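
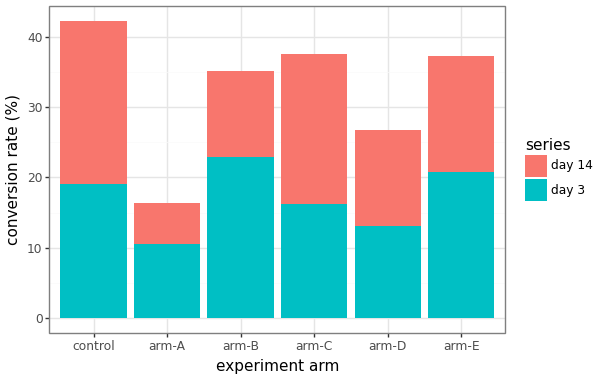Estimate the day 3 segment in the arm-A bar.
≈ 10

day 3 top ≈ 10, bottom ≈ 0; segment ≈ 10.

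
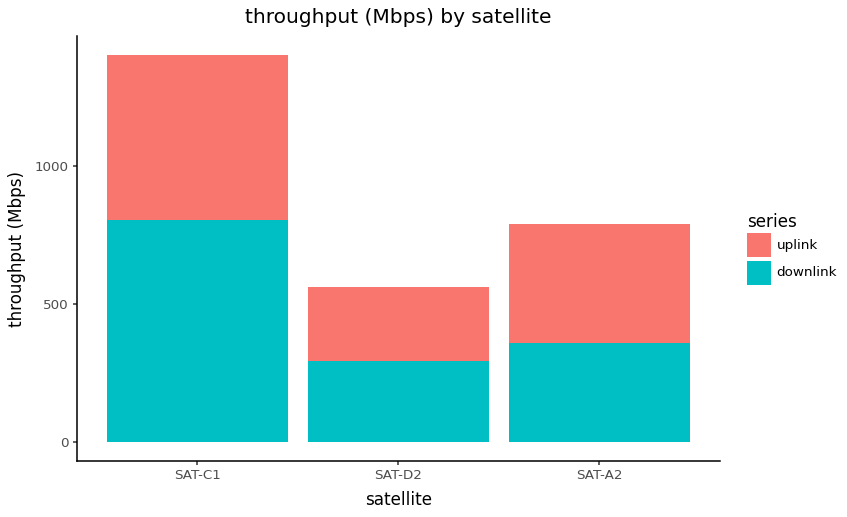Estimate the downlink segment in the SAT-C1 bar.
downlink top ≈ 800, bottom ≈ 0; segment ≈ 800.

≈ 800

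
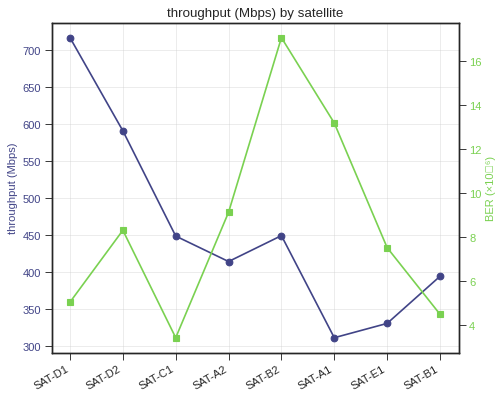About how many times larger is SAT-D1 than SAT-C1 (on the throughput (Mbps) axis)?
≈ 1.56×

SAT-D1 ≈ 700, SAT-C1 ≈ 450; 700/450 ≈ 1.56.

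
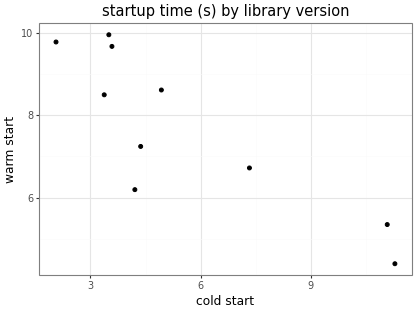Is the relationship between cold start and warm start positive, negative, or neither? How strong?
Points are negatively correlated; strong (|r| ≈ 0.9).

negative, strong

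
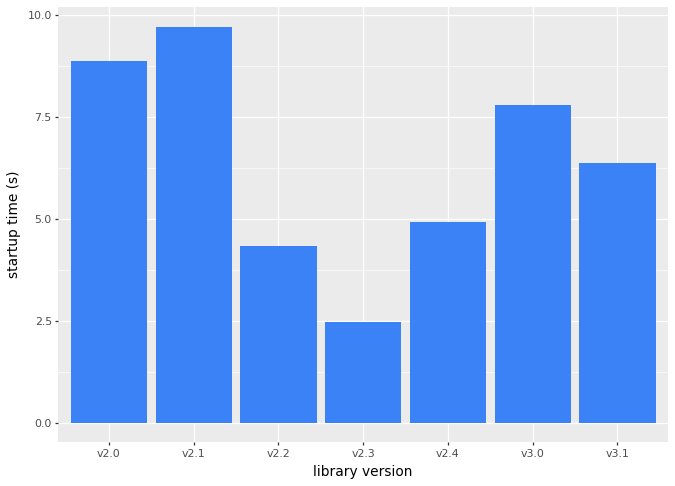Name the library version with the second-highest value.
v2.0

Top 3: v2.1 ≈ 10, v2.0 ≈ 9, v3.0 ≈ 8.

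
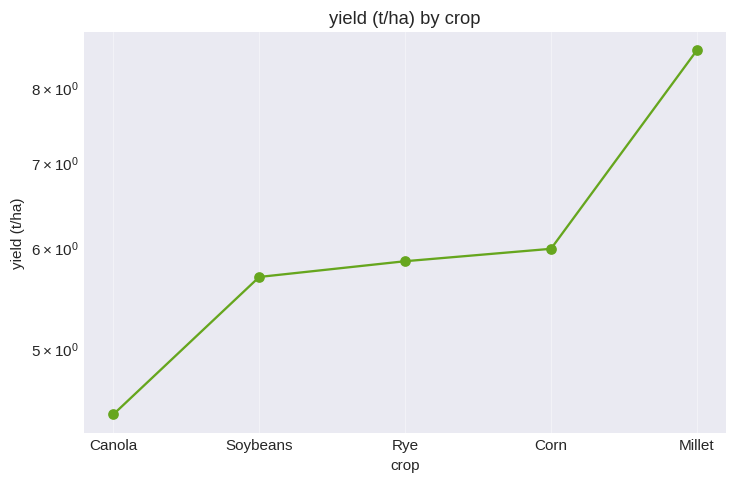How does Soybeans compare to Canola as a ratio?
≈ 1.22×

Soybeans ≈ 5.5, Canola ≈ 4.5; 5.5/4.5 ≈ 1.22.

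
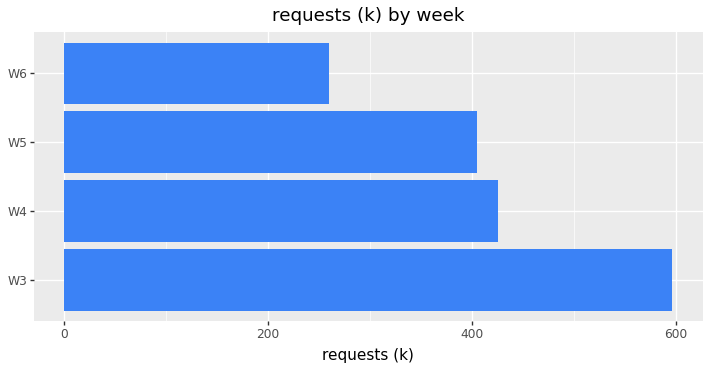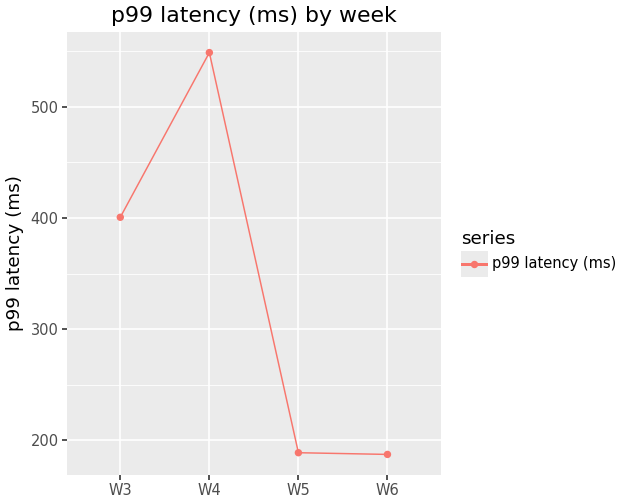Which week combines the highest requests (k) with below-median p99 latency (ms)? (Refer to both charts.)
Chart 2 median p99 latency (ms) ≈ 300; below-median weeks: W5, W6. Among those, W5 has the highest requests (k) (≈ 400).

W5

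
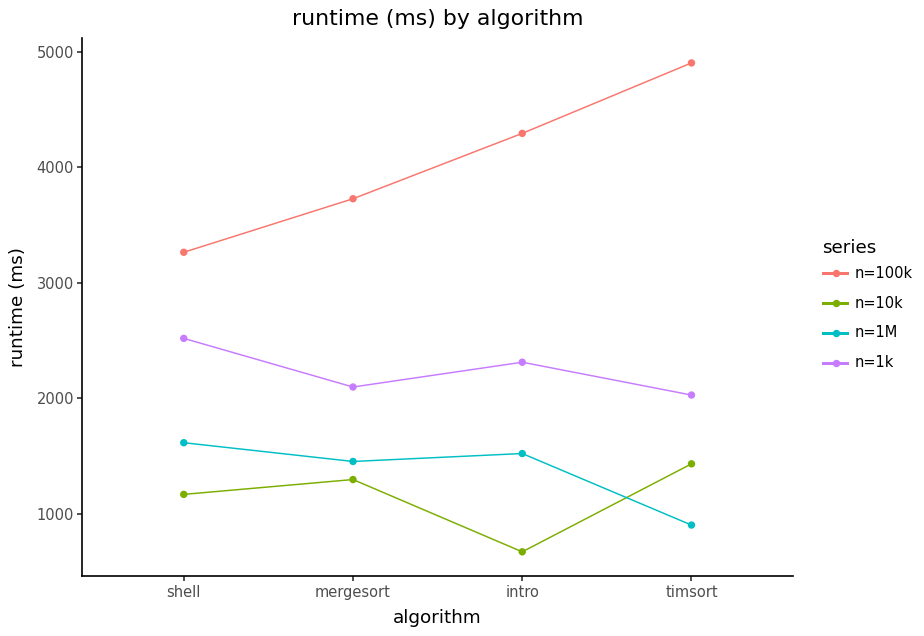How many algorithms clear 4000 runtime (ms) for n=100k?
2

Above 4000: intro, timsort.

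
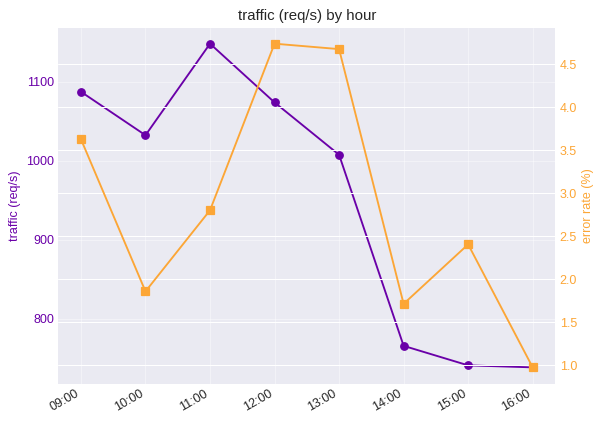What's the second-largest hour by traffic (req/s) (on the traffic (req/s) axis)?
09:00

Top 3 (on the traffic (req/s) axis): 11:00 ≈ 1150, 09:00 ≈ 1100, 12:00 ≈ 1050.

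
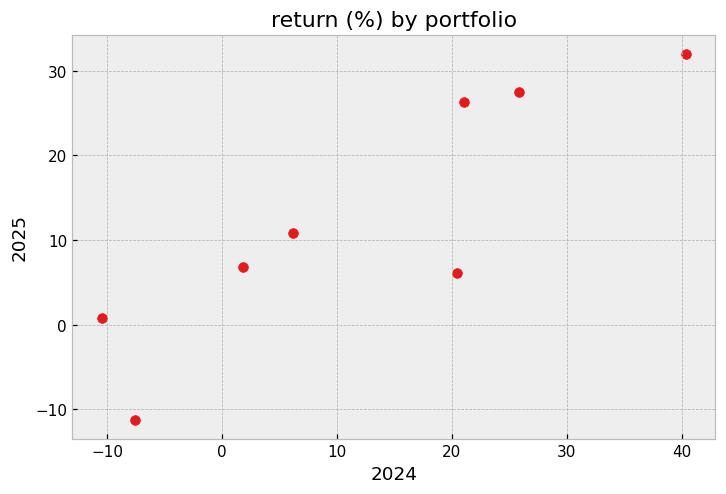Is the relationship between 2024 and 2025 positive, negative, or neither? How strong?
positive, strong

Points are positively correlated; strong (|r| ≈ 0.9).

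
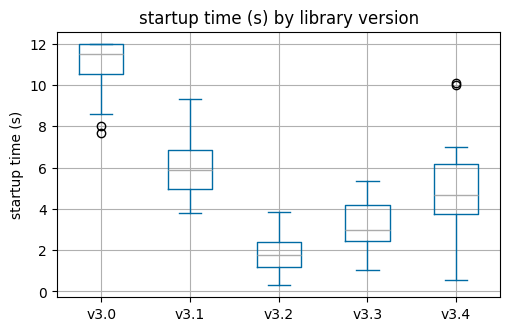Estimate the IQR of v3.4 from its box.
Q3 ≈ 6, Q1 ≈ 4; IQR ≈ 2.

≈ 2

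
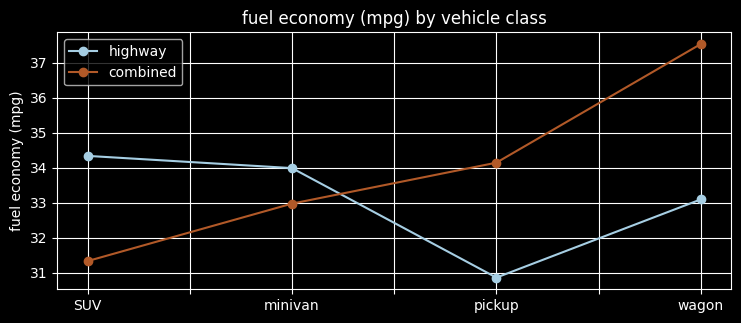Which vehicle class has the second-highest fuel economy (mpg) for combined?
Top 3 for combined: wagon ≈ 38, pickup ≈ 34, minivan ≈ 33.

pickup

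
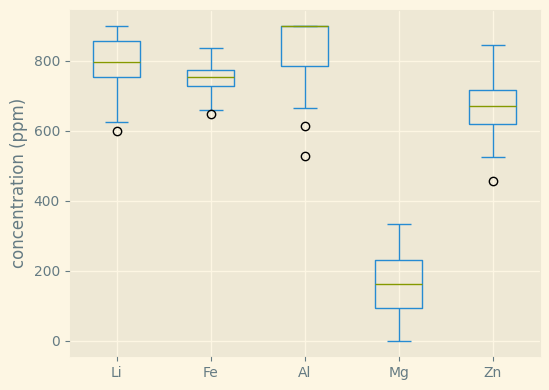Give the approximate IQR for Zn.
≈ 100

Q3 ≈ 700, Q1 ≈ 600; IQR ≈ 100.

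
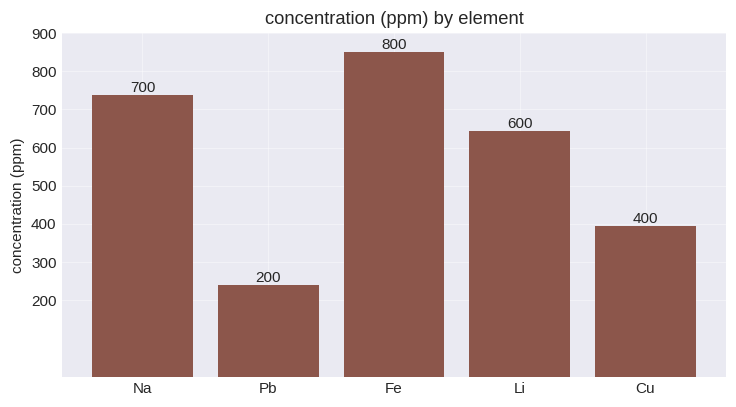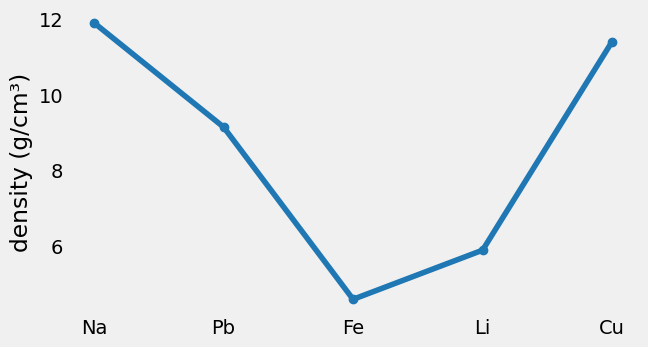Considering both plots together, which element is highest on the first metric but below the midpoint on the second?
Fe

Chart 2 median density (g/cm³) ≈ 10; below-median elements: Fe, Li. Among those, Fe has the highest concentration (ppm) (≈ 800).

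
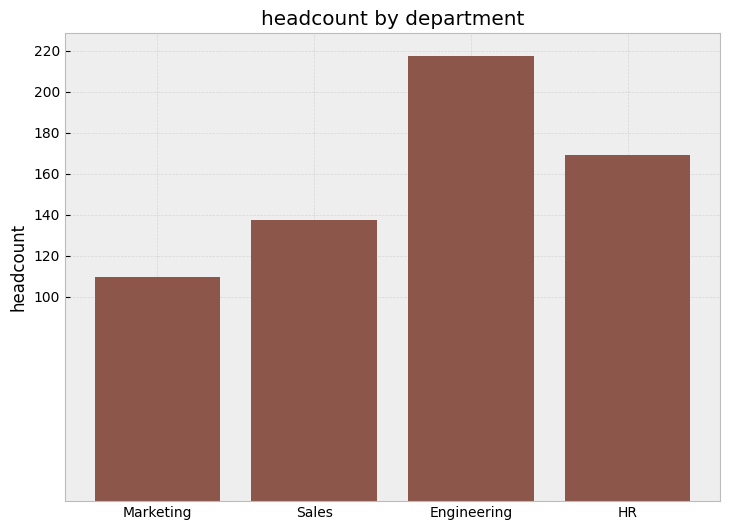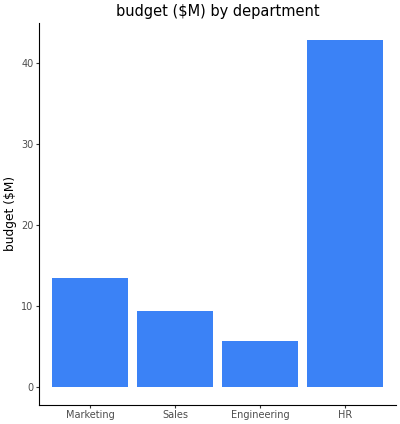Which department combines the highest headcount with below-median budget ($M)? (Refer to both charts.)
Engineering

Chart 2 median budget ($M) ≈ 10; below-median departments: Sales, Engineering. Among those, Engineering has the highest headcount (≈ 220).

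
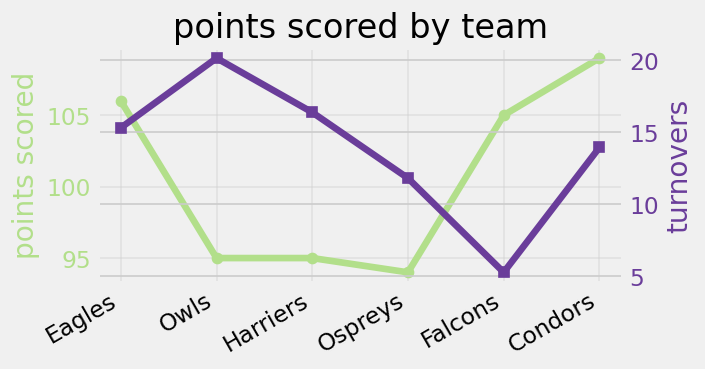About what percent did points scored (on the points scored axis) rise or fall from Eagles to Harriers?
≈ -9.4%

Eagles ≈ 106, Harriers ≈ 96; (96 − 106) / 106 ≈ -9.4%.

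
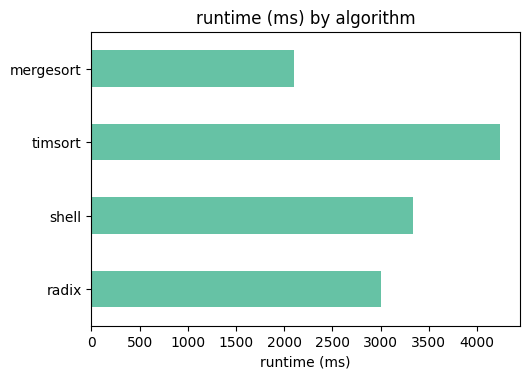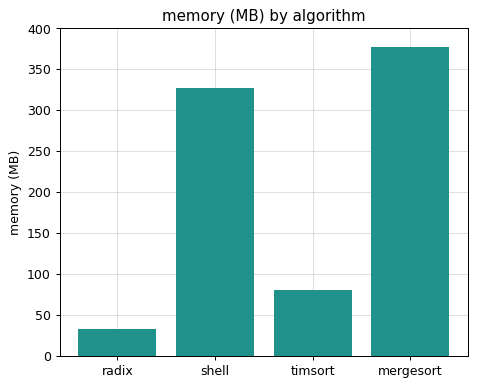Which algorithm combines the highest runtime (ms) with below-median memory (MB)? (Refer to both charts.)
Chart 2 median memory (MB) ≈ 200; below-median algorithms: radix, timsort. Among those, timsort has the highest runtime (ms) (≈ 4000).

timsort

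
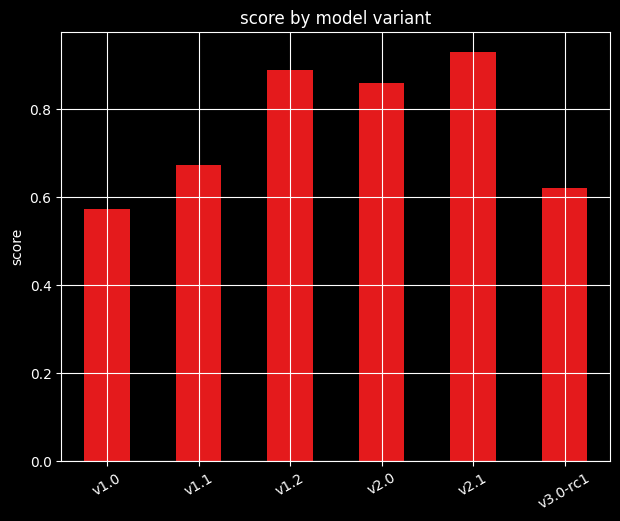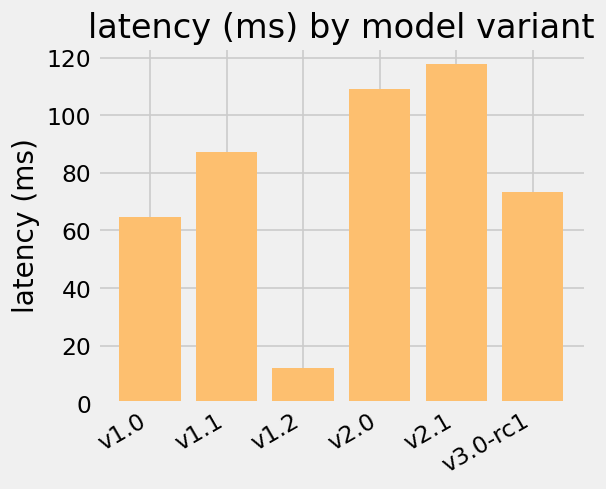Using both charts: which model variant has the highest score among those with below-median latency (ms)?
v1.2

Chart 2 median latency (ms) ≈ 80; below-median model variants: v1.0, v1.2, v3.0-rc1. Among those, v1.2 has the highest score (≈ 0.9).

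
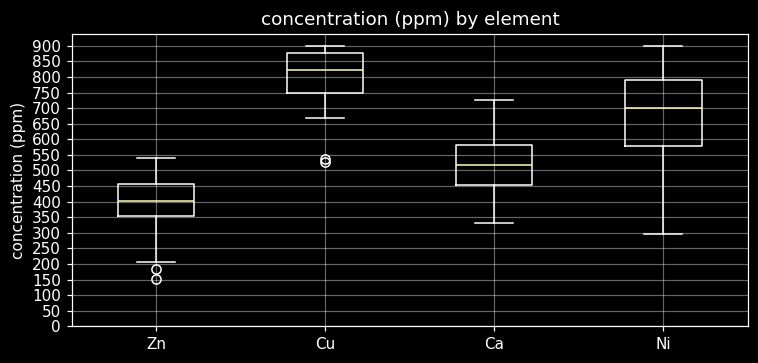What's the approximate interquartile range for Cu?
Q3 ≈ 900, Q1 ≈ 750; IQR ≈ 150.

≈ 150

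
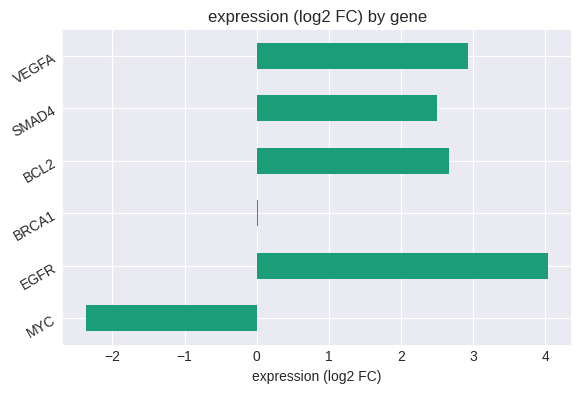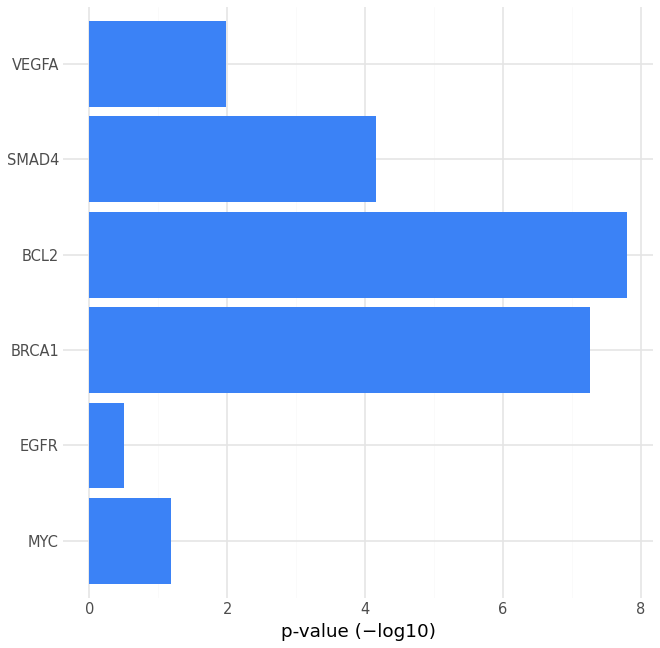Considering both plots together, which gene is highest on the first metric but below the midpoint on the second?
EGFR

Chart 2 median p-value (−log10) ≈ 3; below-median genes: MYC, EGFR, VEGFA. Among those, EGFR has the highest expression (log2 FC) (≈ 4).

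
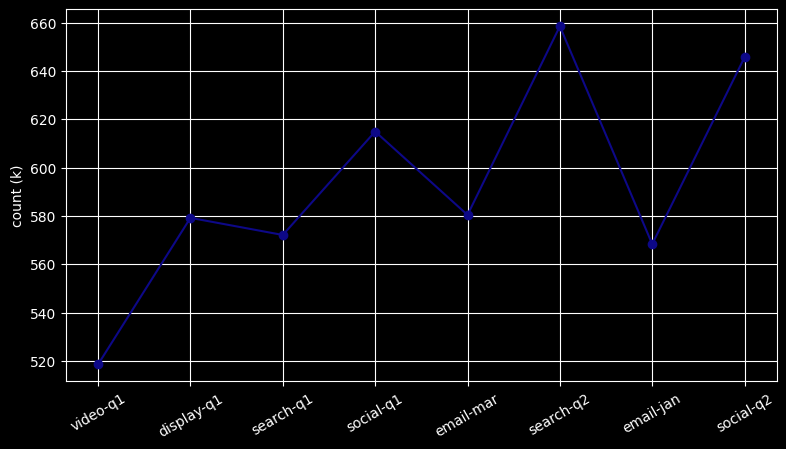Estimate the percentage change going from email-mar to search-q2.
≈ +13.8%

email-mar ≈ 580, search-q2 ≈ 660; (660 − 580) / 580 ≈ +13.8%.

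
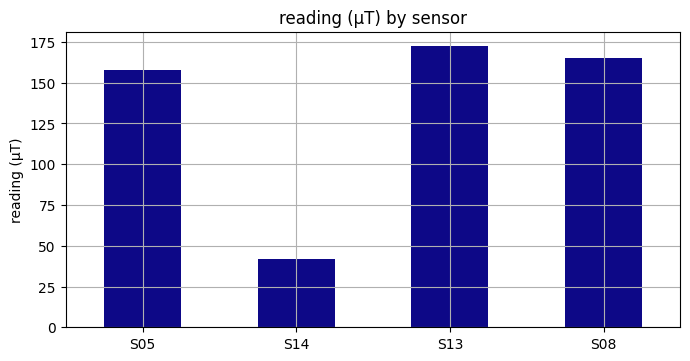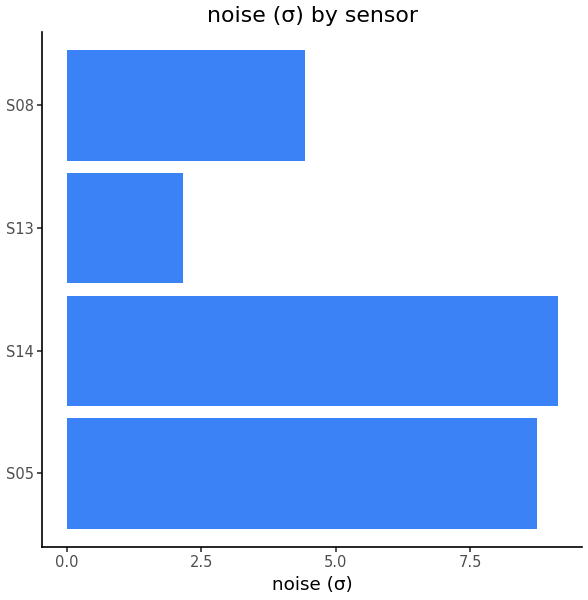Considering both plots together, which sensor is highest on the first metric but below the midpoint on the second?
S13

Chart 2 median noise (σ) ≈ 7; below-median sensors: S13, S08. Among those, S13 has the highest reading (µT) (≈ 180).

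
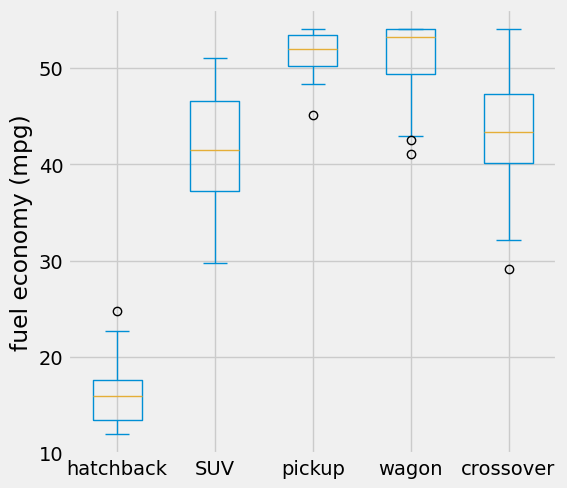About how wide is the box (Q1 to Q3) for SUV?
Q3 ≈ 45, Q1 ≈ 35; IQR ≈ 10.

≈ 10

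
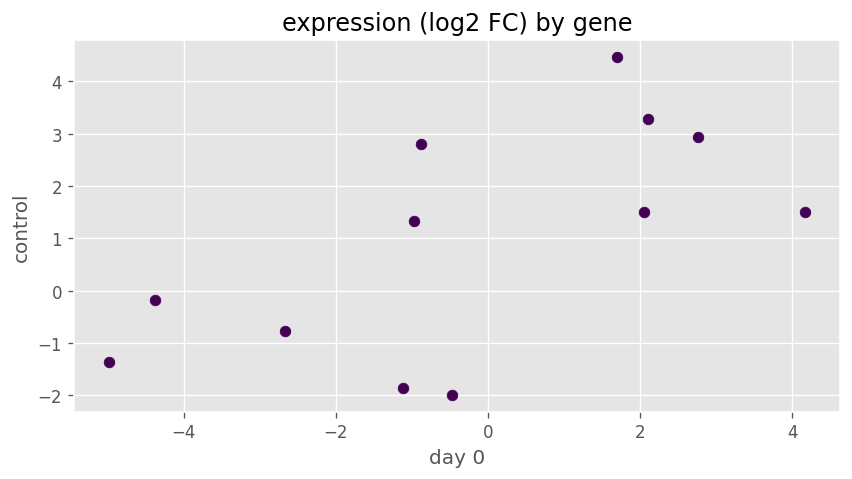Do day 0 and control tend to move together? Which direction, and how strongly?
Points are positively correlated; moderate (|r| ≈ 0.6).

positive, moderate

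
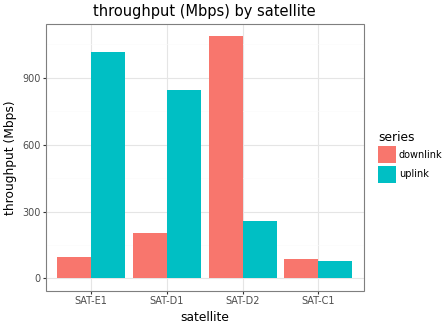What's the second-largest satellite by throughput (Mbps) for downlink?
Top 3 for downlink: SAT-D2 ≈ 1100, SAT-D1 ≈ 200, SAT-E1 ≈ 100.

SAT-D1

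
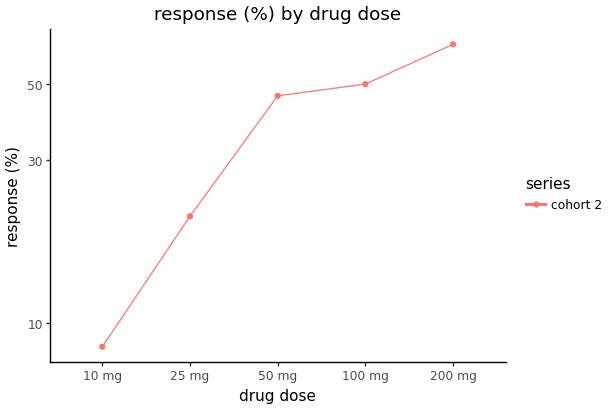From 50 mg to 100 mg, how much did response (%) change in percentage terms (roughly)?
50 mg ≈ 45, 100 mg ≈ 50; (50 − 45) / 45 ≈ +11.1%.

≈ +11.1%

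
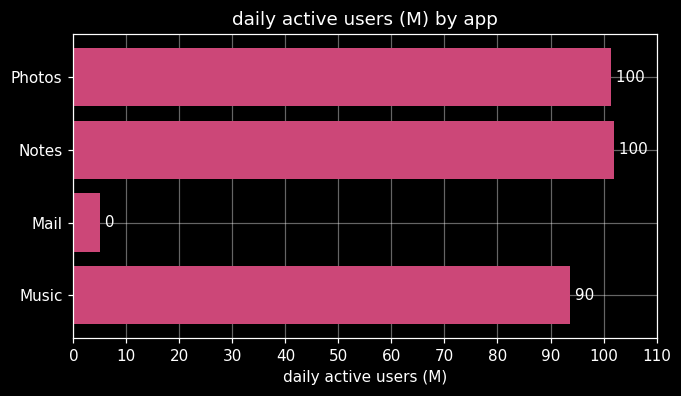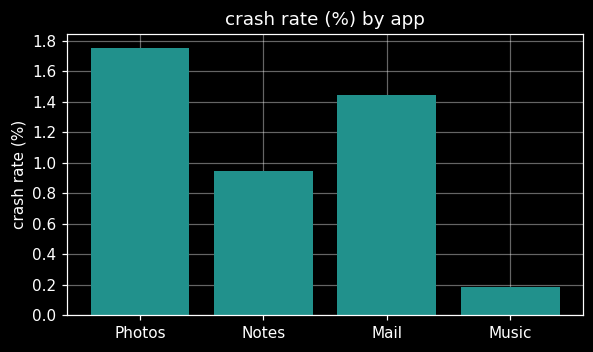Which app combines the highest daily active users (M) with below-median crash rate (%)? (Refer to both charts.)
Notes

Chart 2 median crash rate (%) ≈ 1.2; below-median apps: Notes, Music. Among those, Notes has the highest daily active users (M) (≈ 100).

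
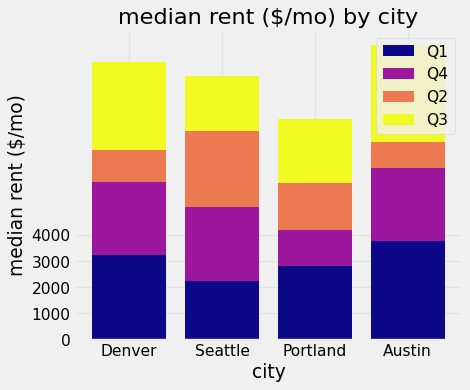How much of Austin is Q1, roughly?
Q1 top ≈ 4000, bottom ≈ 0; segment ≈ 4000.

≈ 4000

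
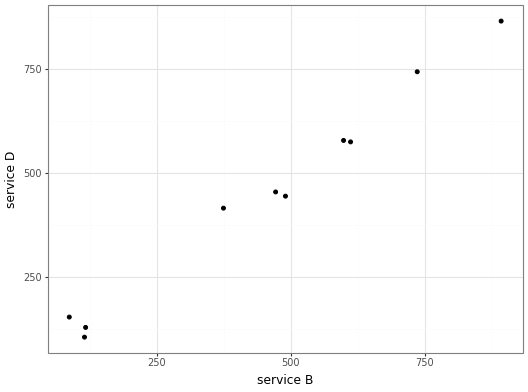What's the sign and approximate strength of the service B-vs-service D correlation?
Points are positively correlated; strong (|r| ≈ 1.0).

positive, strong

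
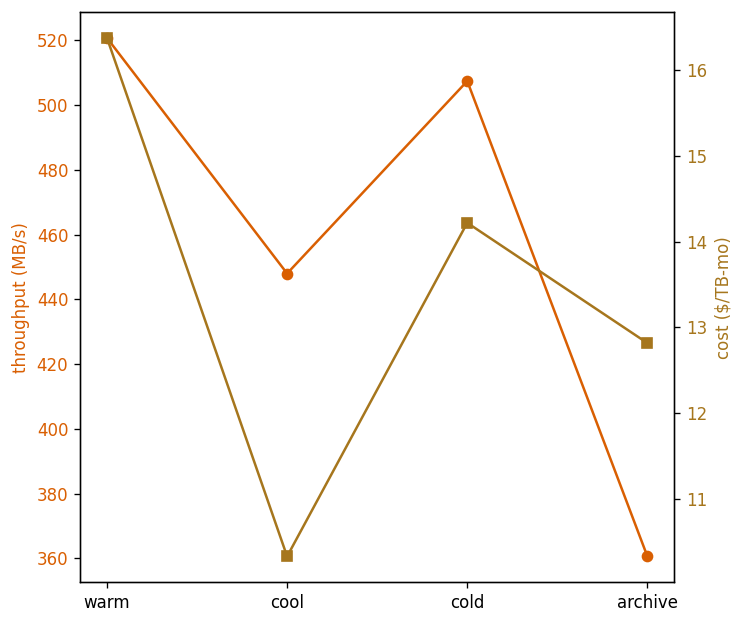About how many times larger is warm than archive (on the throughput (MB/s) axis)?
warm ≈ 520, archive ≈ 360; 520/360 ≈ 1.44.

≈ 1.44×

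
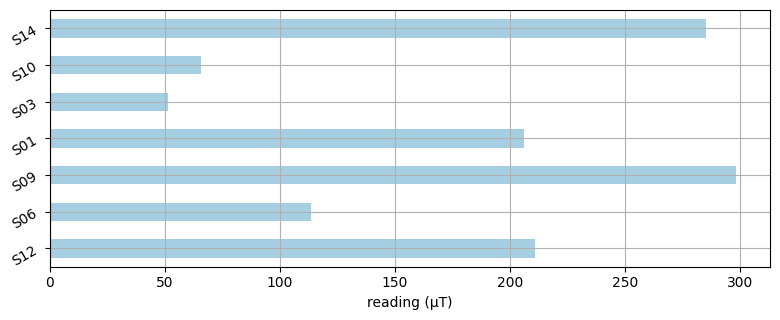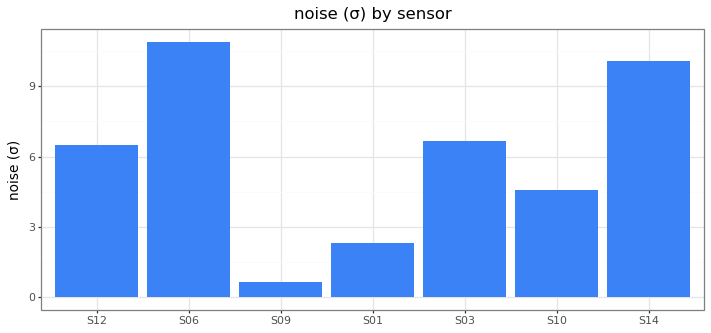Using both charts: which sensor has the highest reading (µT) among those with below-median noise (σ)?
S09

Chart 2 median noise (σ) ≈ 6; below-median sensors: S09, S01, S10. Among those, S09 has the highest reading (µT) (≈ 300).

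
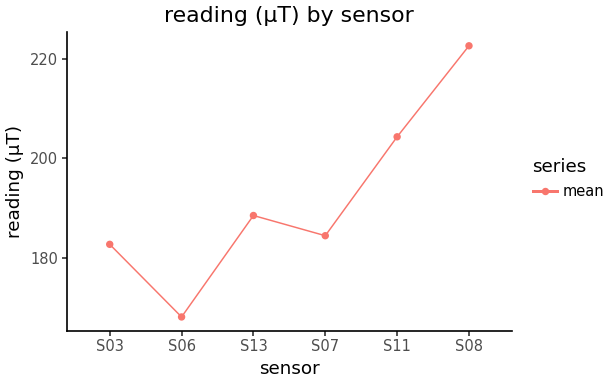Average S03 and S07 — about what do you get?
≈ 185

(185 + 185) / 2 ≈ 185.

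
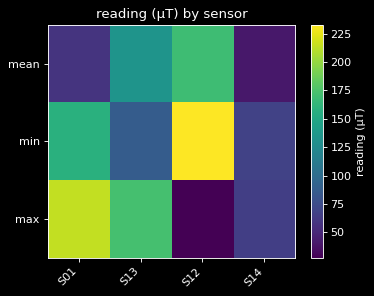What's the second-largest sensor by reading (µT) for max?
S13

Top 3 for max: S01 ≈ 220, S13 ≈ 180, S14 ≈ 60.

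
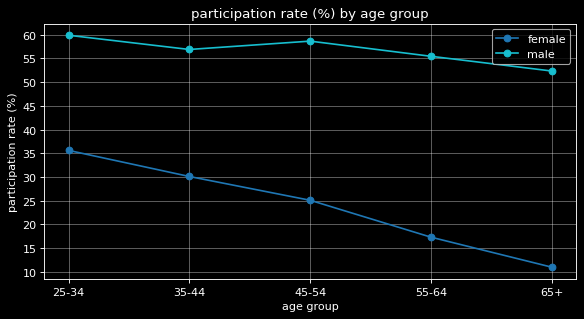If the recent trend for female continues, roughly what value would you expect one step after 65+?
≈ 2.5

Last three: 25, 15, 10 → slope ≈ -7.5/step → next ≈ 2.5.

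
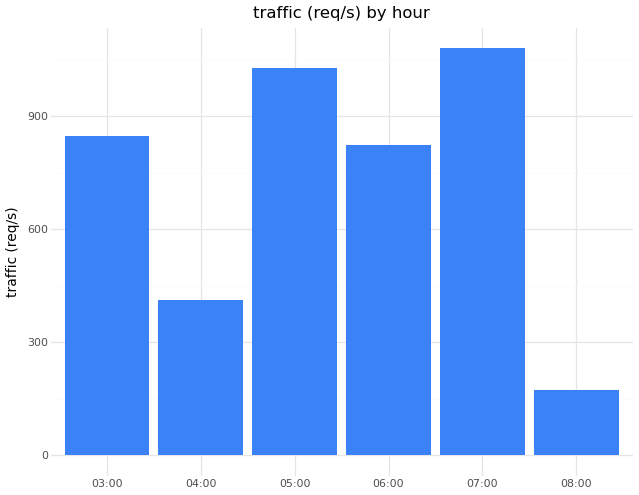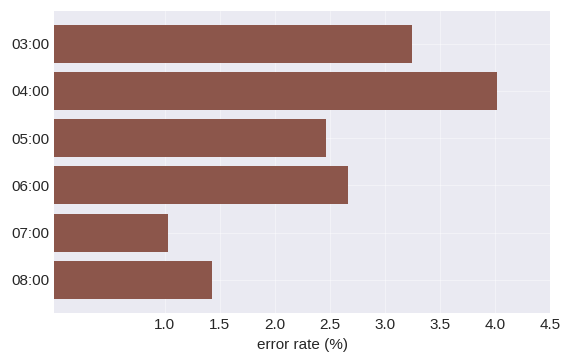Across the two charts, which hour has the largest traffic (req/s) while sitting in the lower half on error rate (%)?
Chart 2 median error rate (%) ≈ 2.5; below-median hours: 05:00, 07:00, 08:00. Among those, 07:00 has the highest traffic (req/s) (≈ 1100).

07:00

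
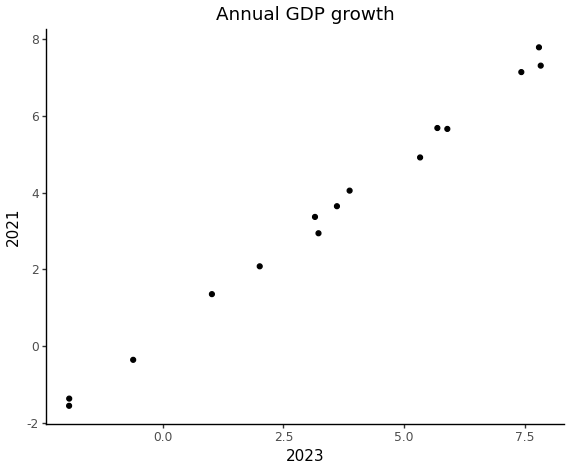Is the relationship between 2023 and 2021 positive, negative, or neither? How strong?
Points are positively correlated; strong (|r| ≈ 1.0).

positive, strong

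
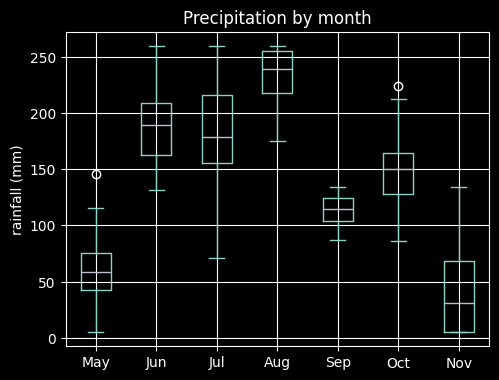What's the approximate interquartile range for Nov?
≈ 60

Q3 ≈ 60, Q1 ≈ 0; IQR ≈ 60.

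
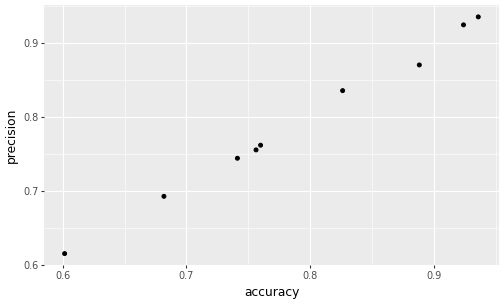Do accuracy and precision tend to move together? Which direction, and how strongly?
Points are positively correlated; strong (|r| ≈ 1.0).

positive, strong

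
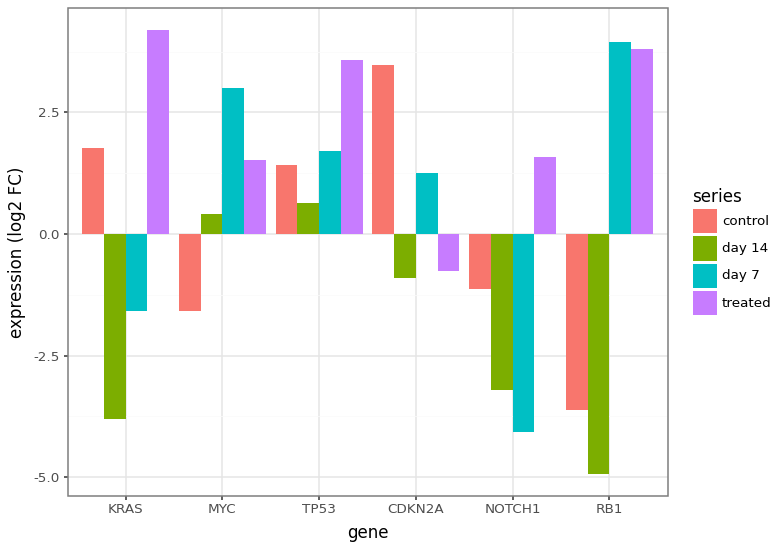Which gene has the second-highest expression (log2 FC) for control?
Top 3 for control: CDKN2A ≈ 3, KRAS ≈ 2, TP53 ≈ 1.

KRAS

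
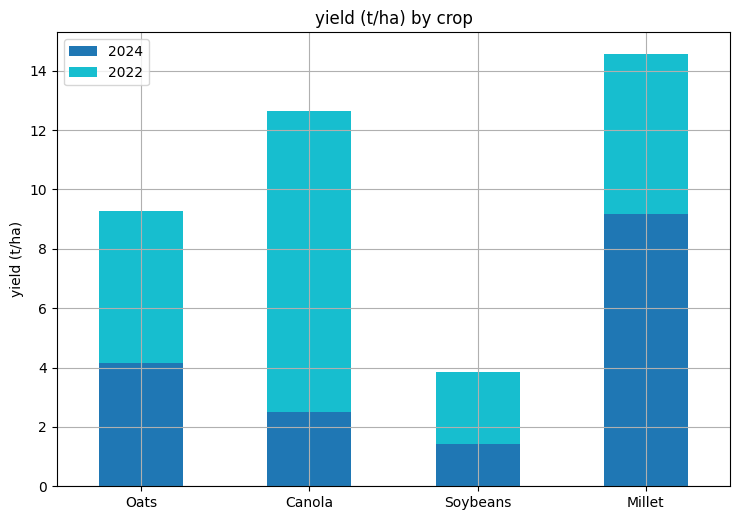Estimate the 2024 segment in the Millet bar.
≈ 10

2024 top ≈ 10, bottom ≈ 0; segment ≈ 10.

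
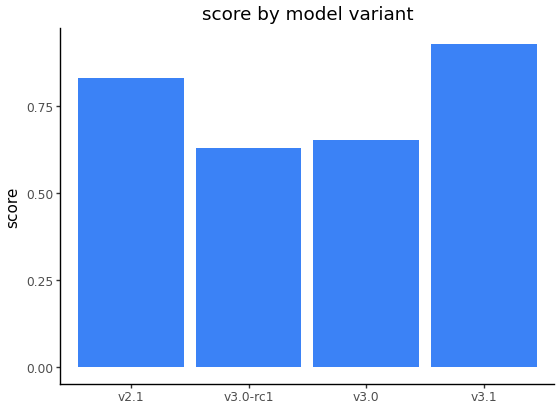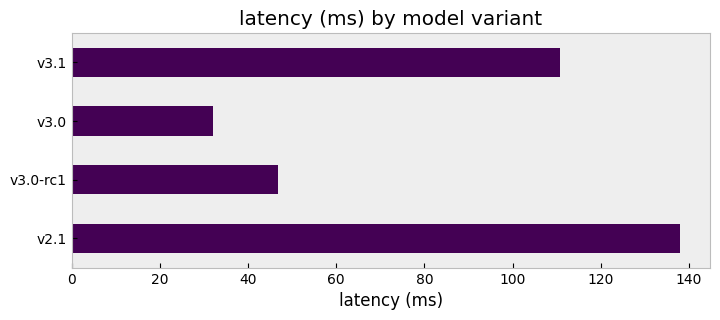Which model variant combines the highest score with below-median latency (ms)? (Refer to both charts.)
v3.0

Chart 2 median latency (ms) ≈ 80; below-median model variants: v3.0-rc1, v3.0. Among those, v3.0 has the highest score (≈ 0.7).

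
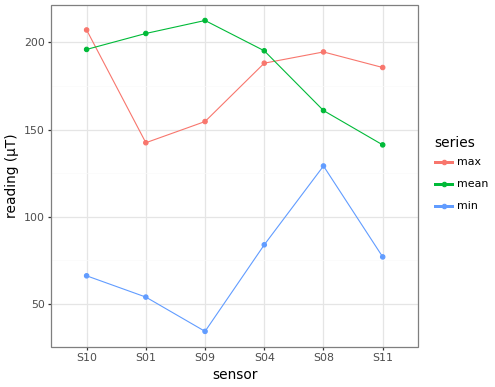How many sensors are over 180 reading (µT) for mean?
Above 180: S10, S01, S09, S04.

4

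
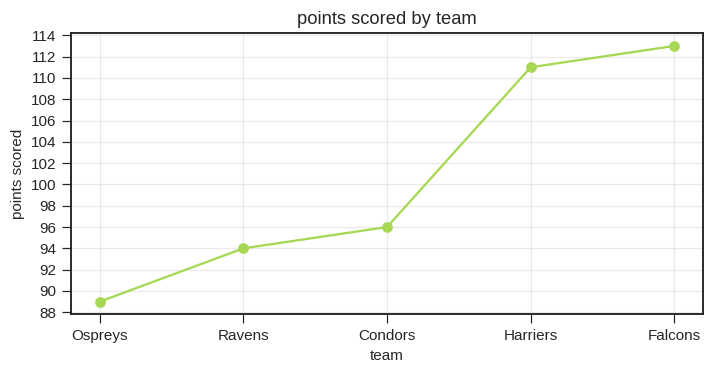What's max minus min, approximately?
≈ 24

Max Falcons ≈ 112, min Ospreys ≈ 88; range ≈ 24.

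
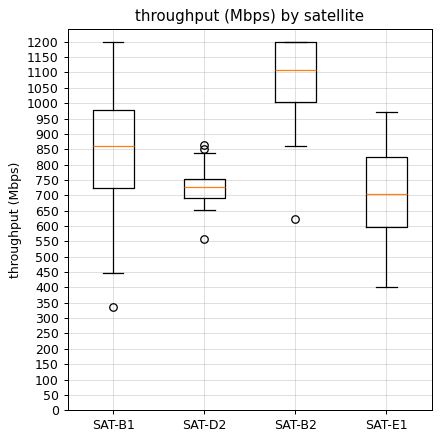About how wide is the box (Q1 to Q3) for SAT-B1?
≈ 300

Q3 ≈ 1000, Q1 ≈ 700; IQR ≈ 300.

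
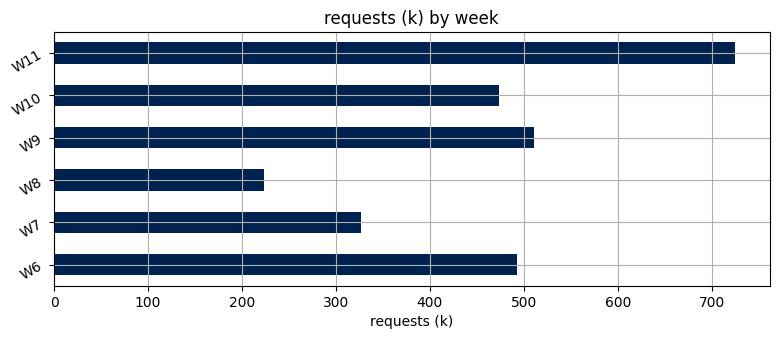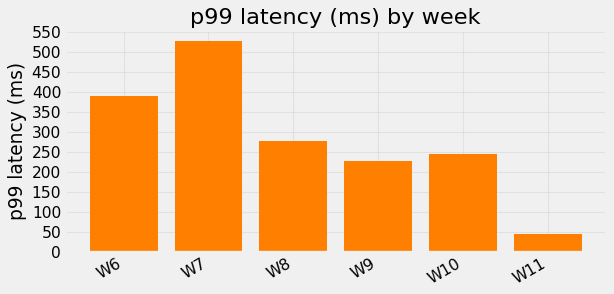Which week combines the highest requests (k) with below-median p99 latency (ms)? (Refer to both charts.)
Chart 2 median p99 latency (ms) ≈ 250; below-median weeks: W9, W10, W11. Among those, W11 has the highest requests (k) (≈ 700).

W11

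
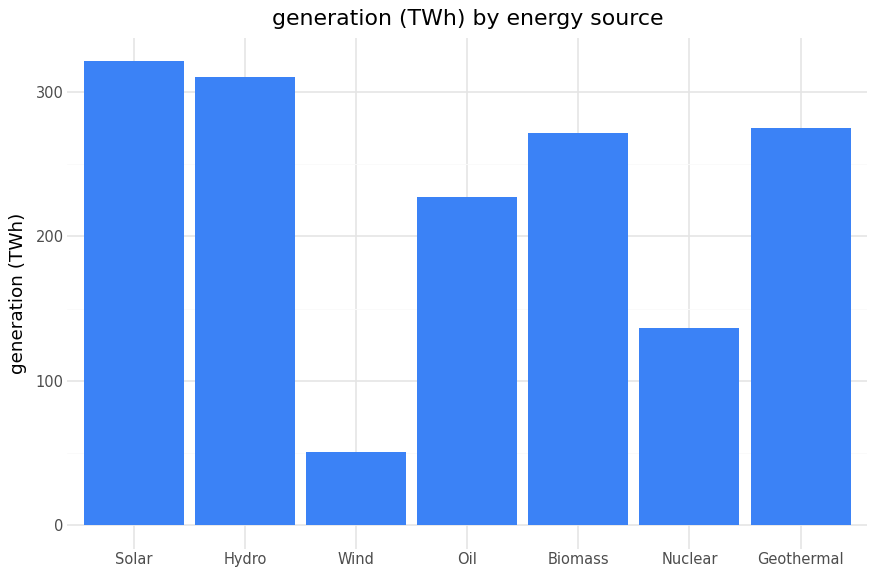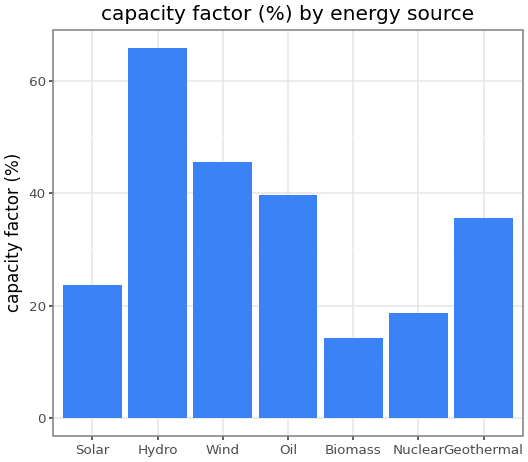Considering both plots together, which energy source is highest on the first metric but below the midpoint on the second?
Chart 2 median capacity factor (%) ≈ 40; below-median energy sources: Solar, Biomass, Nuclear. Among those, Solar has the highest generation (TWh) (≈ 300).

Solar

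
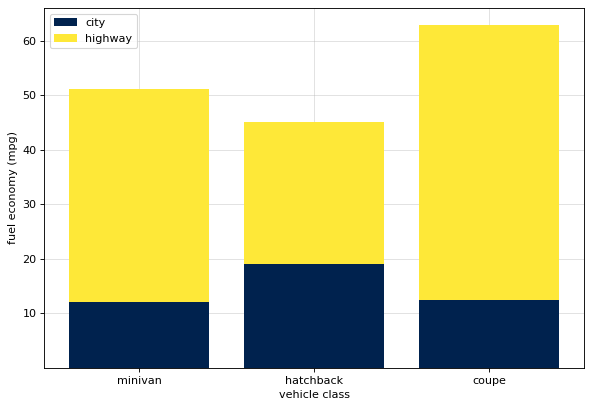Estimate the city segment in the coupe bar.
city top ≈ 10, bottom ≈ 0; segment ≈ 10.

≈ 10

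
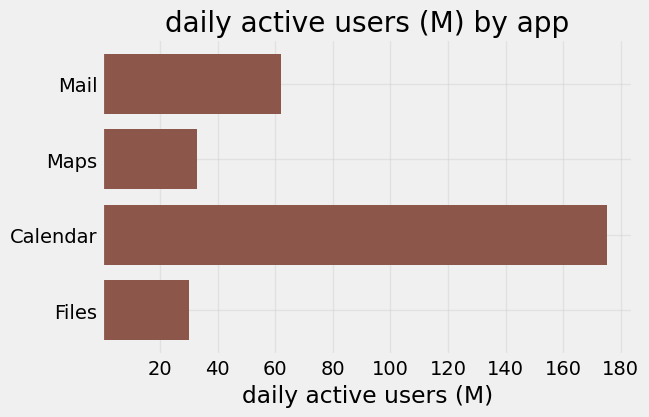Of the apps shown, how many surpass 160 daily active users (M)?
Above 160: Calendar.

1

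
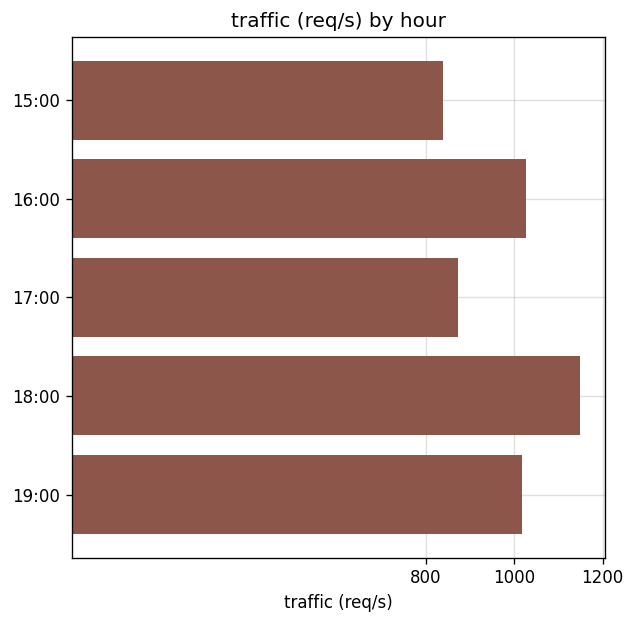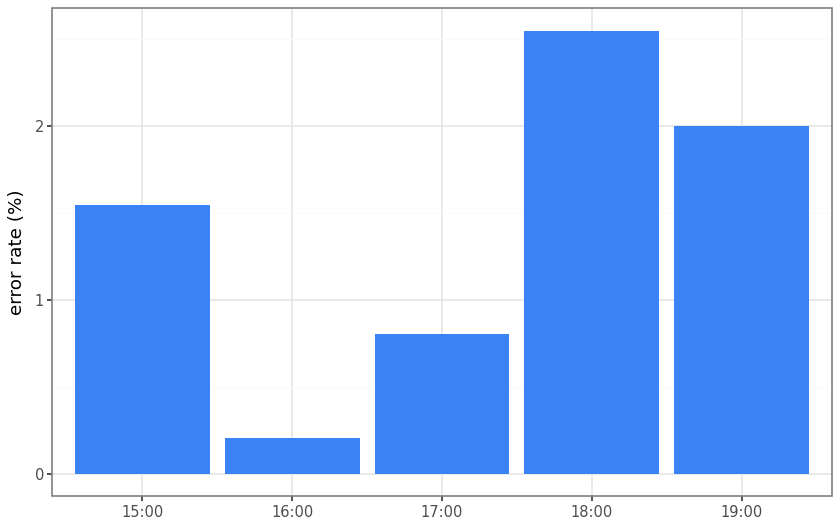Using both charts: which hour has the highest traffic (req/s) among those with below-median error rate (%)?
Chart 2 median error rate (%) ≈ 1.5; below-median hours: 16:00, 17:00. Among those, 16:00 has the highest traffic (req/s) (≈ 1000).

16:00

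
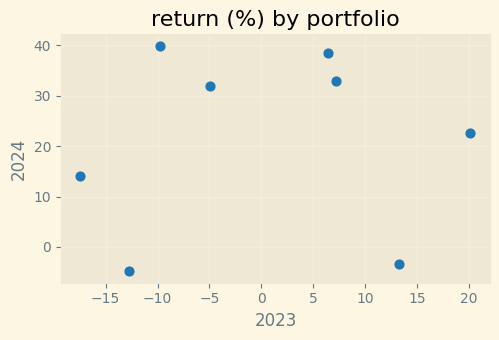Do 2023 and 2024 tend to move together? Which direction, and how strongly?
Points are roughly uncorrelated; weak (|r| ≈ 0.1).

no clear correlation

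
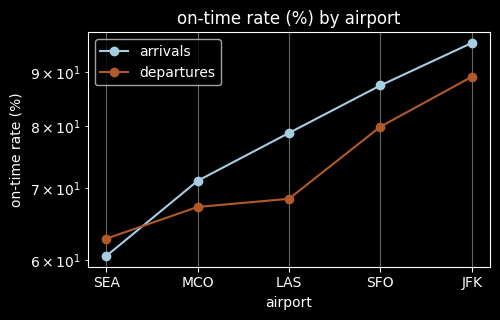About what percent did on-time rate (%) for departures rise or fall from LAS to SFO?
≈ +14.3%

LAS ≈ 70, SFO ≈ 80; (80 − 70) / 70 ≈ +14.3%.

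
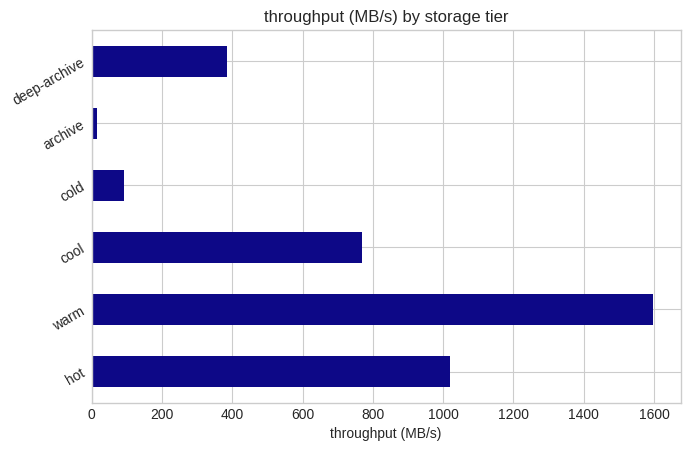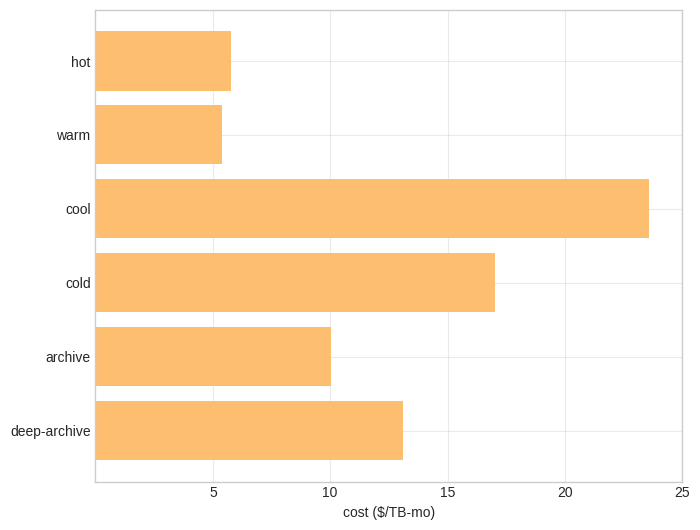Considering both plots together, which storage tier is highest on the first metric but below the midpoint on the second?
warm

Chart 2 median cost ($/TB-mo) ≈ 10; below-median storage tiers: hot, warm, archive. Among those, warm has the highest throughput (MB/s) (≈ 1600).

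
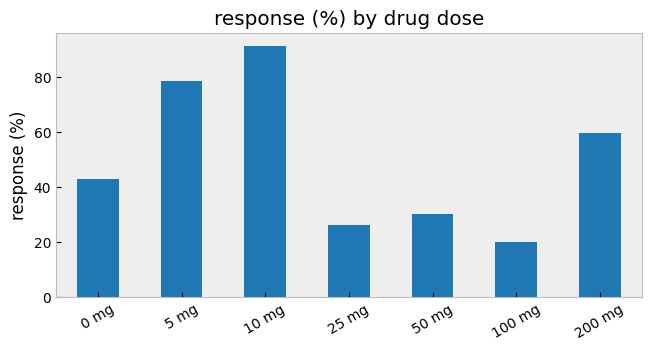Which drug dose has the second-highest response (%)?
Top 3: 10 mg ≈ 90, 5 mg ≈ 80, 200 mg ≈ 60.

5 mg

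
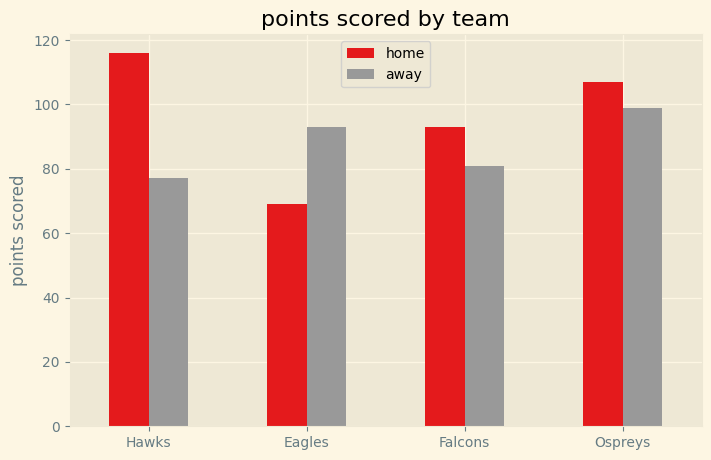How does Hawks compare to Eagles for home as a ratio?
≈ 1.71×

Hawks ≈ 120, Eagles ≈ 70; 120/70 ≈ 1.71.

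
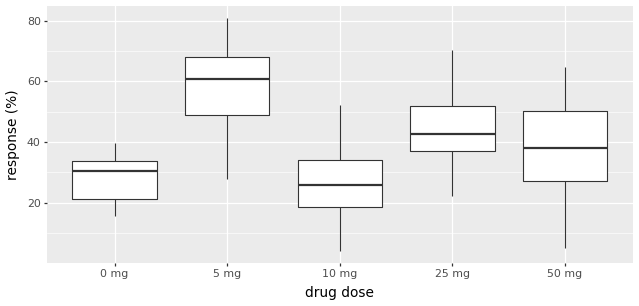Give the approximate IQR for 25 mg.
Q3 ≈ 50, Q1 ≈ 35; IQR ≈ 15.

≈ 15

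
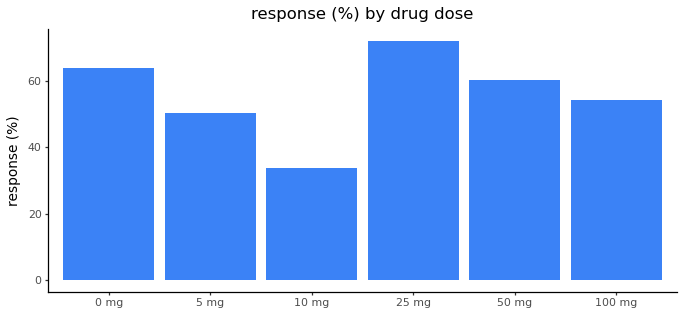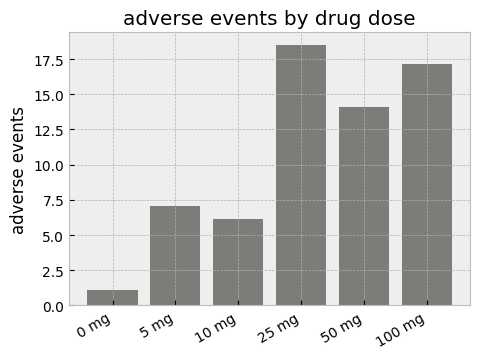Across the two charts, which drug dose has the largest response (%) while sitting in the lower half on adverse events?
Chart 2 median adverse events ≈ 10; below-median drug doses: 0 mg, 5 mg, 10 mg. Among those, 0 mg has the highest response (%) (≈ 60).

0 mg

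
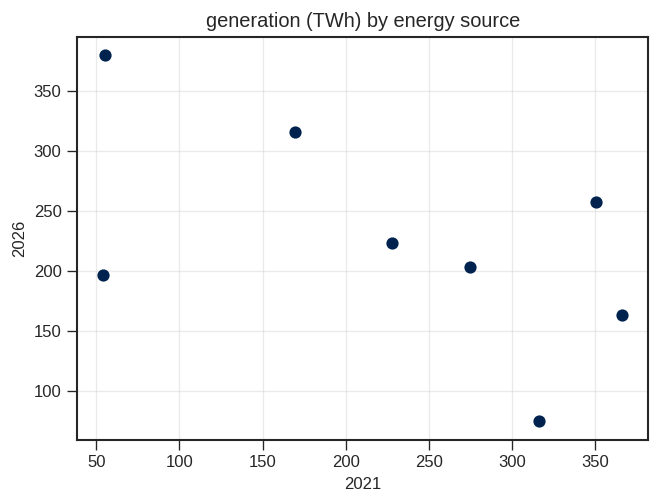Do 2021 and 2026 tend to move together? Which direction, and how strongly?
negative, moderate

Points are negatively correlated; moderate (|r| ≈ 0.6).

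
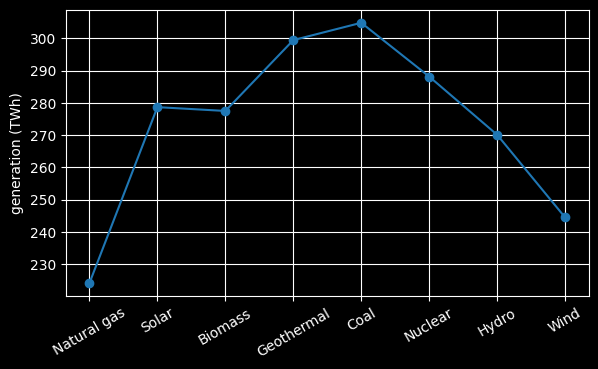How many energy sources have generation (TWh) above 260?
6

Above 260: Solar, Biomass, Geothermal, Coal, Nuclear, Hydro.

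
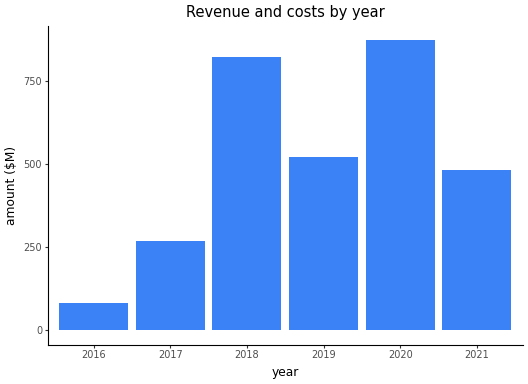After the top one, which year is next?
2018

Top 3: 2020 ≈ 900, 2018 ≈ 800, 2019 ≈ 500.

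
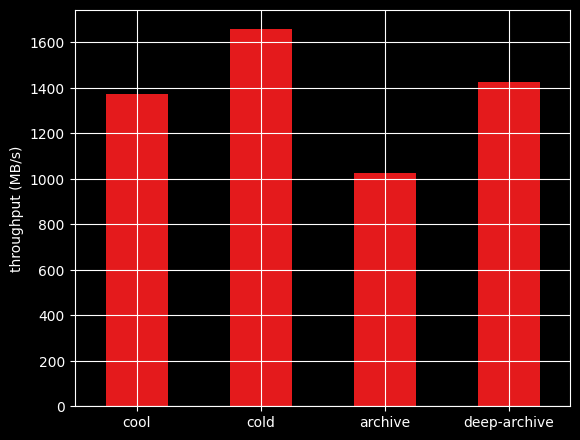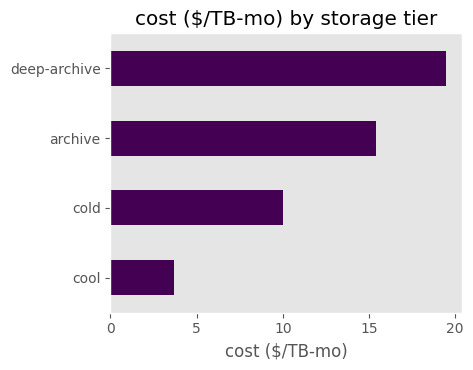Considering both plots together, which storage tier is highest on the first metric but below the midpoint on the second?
Chart 2 median cost ($/TB-mo) ≈ 12; below-median storage tiers: cool, cold. Among those, cold has the highest throughput (MB/s) (≈ 1600).

cold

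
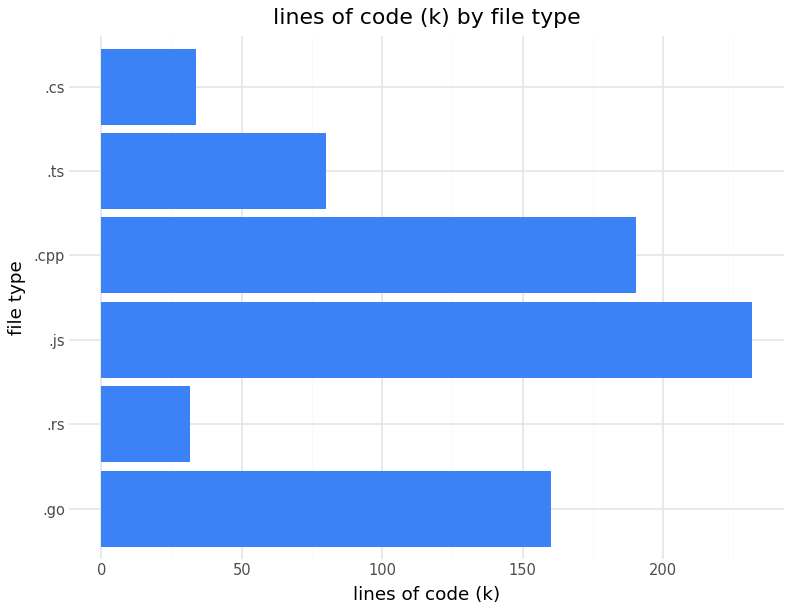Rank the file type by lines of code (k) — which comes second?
.cpp

Top 3: .js ≈ 240, .cpp ≈ 200, .go ≈ 160.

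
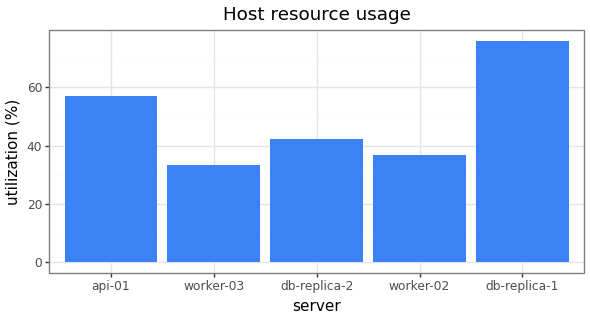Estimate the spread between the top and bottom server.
≈ 50

Max db-replica-1 ≈ 80, min worker-03 ≈ 30; range ≈ 50.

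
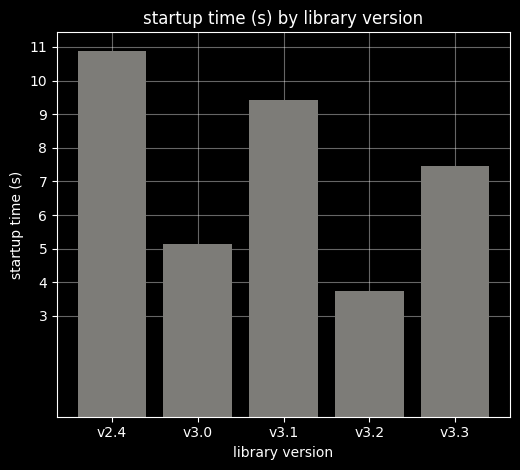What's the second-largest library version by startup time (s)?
v3.1

Top 3: v2.4 ≈ 11, v3.1 ≈ 9, v3.3 ≈ 7.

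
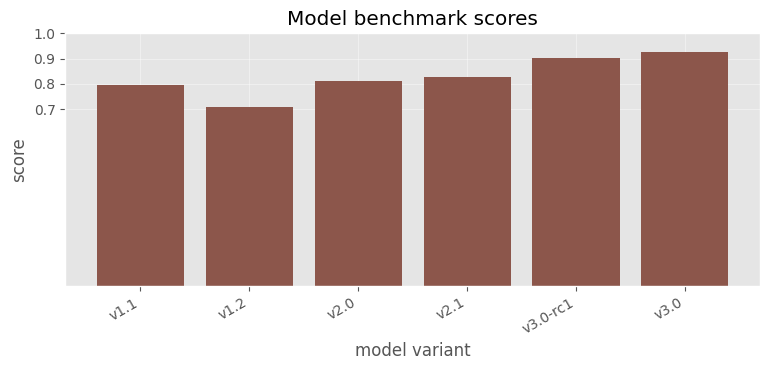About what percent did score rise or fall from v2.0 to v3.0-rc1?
v2.0 ≈ 0.8, v3.0-rc1 ≈ 0.9; (0.9 − 0.8) / 0.8 ≈ +12.5%.

≈ +12.5%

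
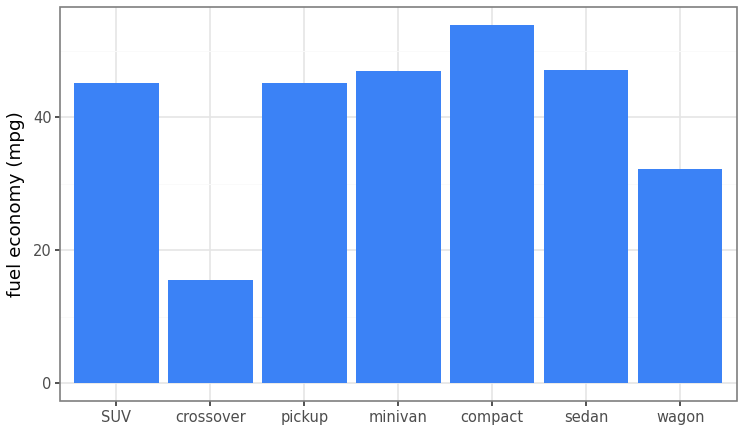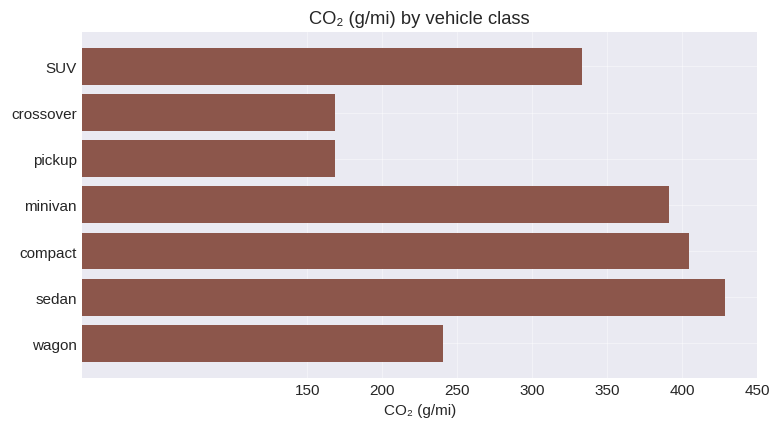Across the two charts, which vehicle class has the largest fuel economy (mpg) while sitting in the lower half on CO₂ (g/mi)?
Chart 2 median CO₂ (g/mi) ≈ 350; below-median vehicle classes: crossover, pickup, wagon. Among those, pickup has the highest fuel economy (mpg) (≈ 45).

pickup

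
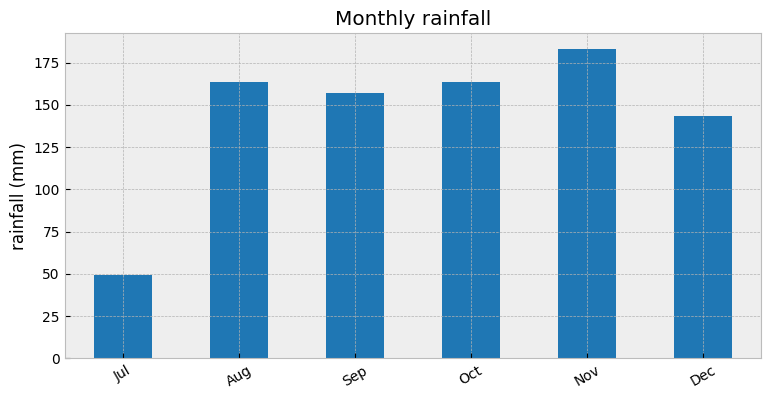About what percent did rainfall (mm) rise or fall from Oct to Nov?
≈ +12.5%

Oct ≈ 160, Nov ≈ 180; (180 − 160) / 160 ≈ +12.5%.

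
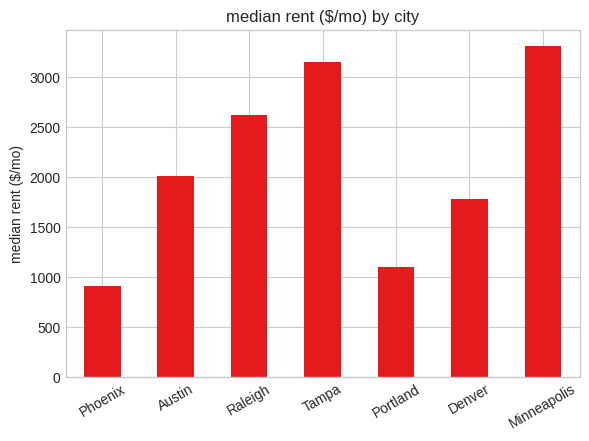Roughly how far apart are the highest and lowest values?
Max Minneapolis ≈ 3500, min Phoenix ≈ 1000; range ≈ 2500.

≈ 2500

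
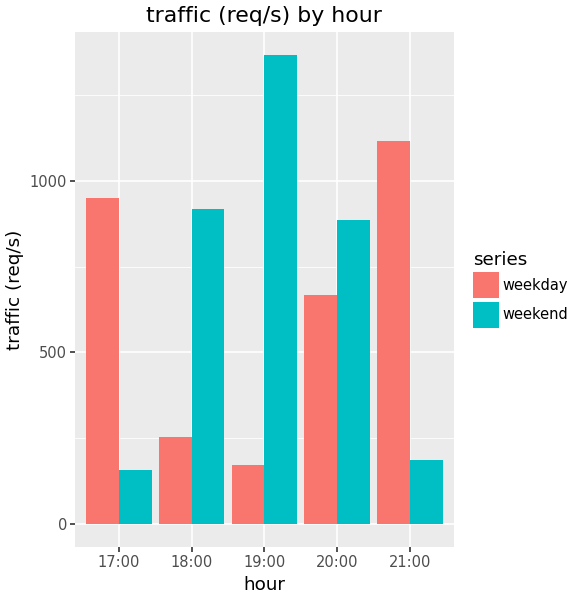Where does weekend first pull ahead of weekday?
17:00: weekend ≈ 200 vs weekday ≈ 1000 (not yet); 18:00: weekend ≈ 1000 vs weekday ≈ 200 (first crossover).

18:00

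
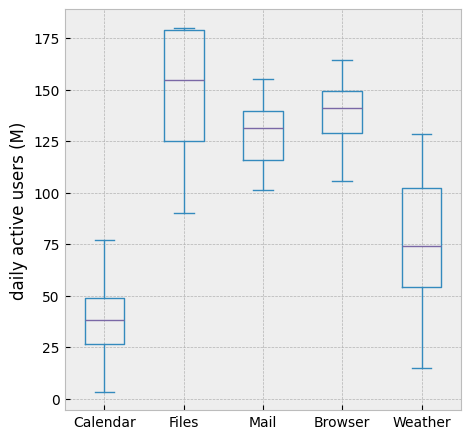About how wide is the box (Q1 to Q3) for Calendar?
Q3 ≈ 50, Q1 ≈ 30; IQR ≈ 20.

≈ 20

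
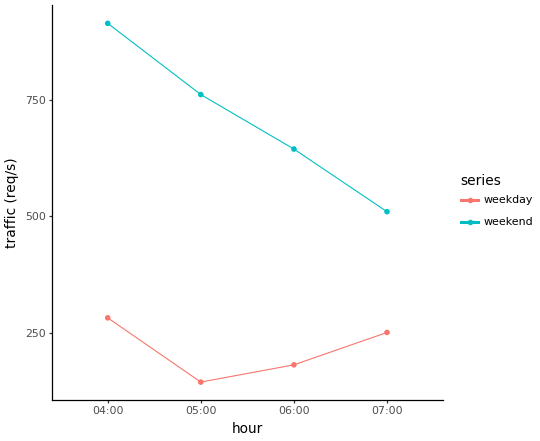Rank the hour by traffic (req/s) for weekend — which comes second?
Top 3 for weekend: 04:00 ≈ 900, 05:00 ≈ 800, 06:00 ≈ 600.

05:00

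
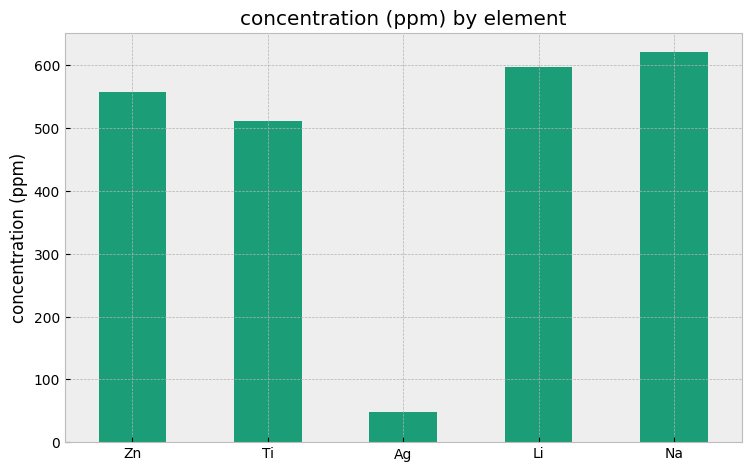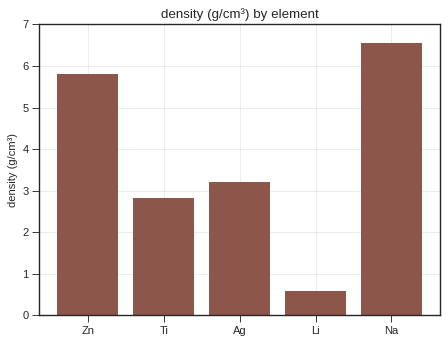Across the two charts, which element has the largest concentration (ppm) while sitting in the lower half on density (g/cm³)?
Chart 2 median density (g/cm³) ≈ 3; below-median elements: Ti, Li. Among those, Li has the highest concentration (ppm) (≈ 600).

Li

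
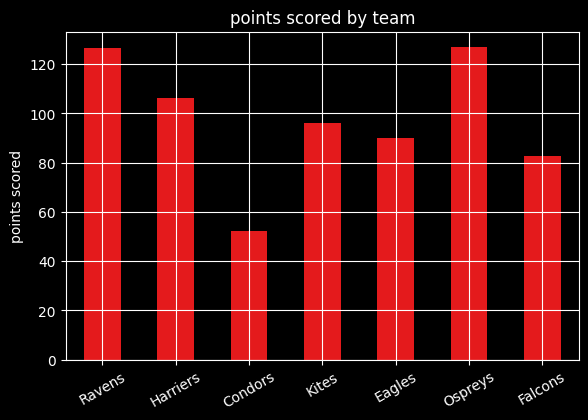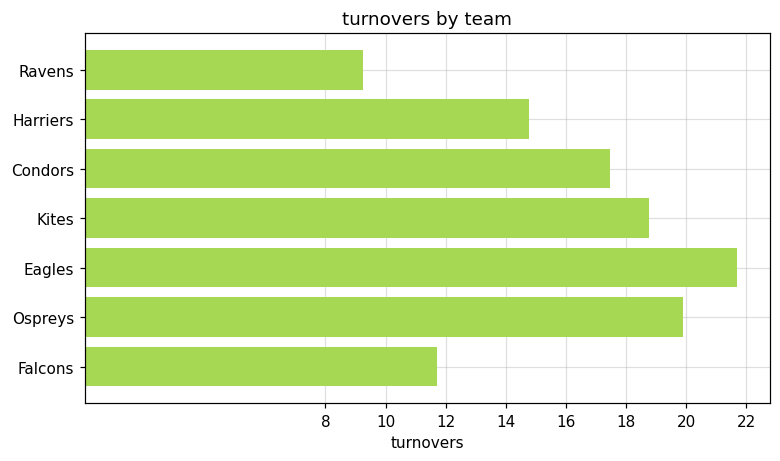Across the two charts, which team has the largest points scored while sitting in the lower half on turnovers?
Ravens

Chart 2 median turnovers ≈ 18; below-median teams: Ravens, Harriers, Falcons. Among those, Ravens has the highest points scored (≈ 120).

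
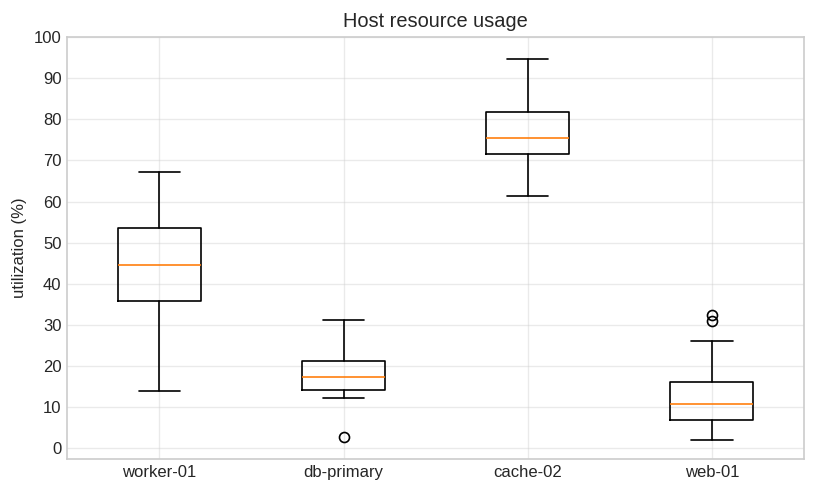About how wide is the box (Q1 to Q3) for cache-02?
≈ 10

Q3 ≈ 80, Q1 ≈ 70; IQR ≈ 10.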